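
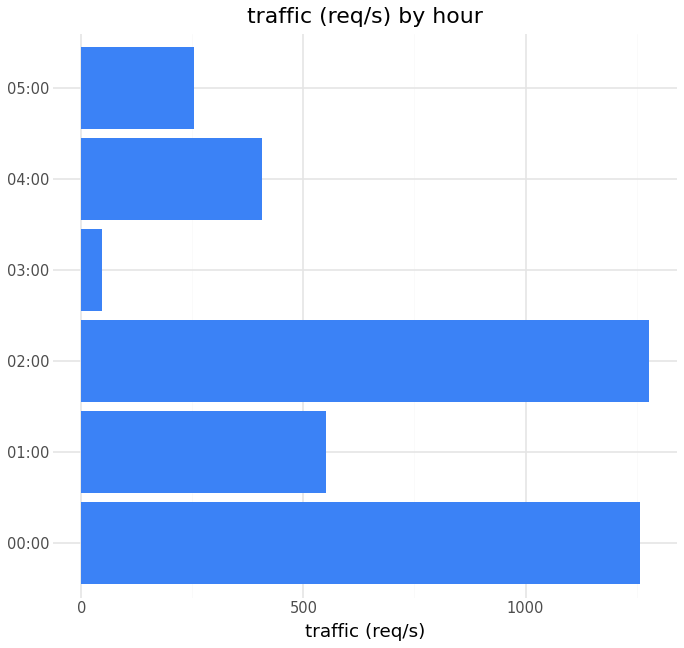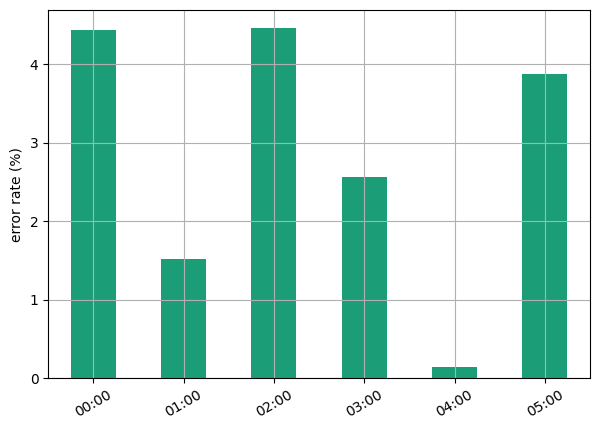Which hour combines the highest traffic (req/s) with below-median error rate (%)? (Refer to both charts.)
Chart 2 median error rate (%) ≈ 3; below-median hours: 01:00, 03:00, 04:00. Among those, 01:00 has the highest traffic (req/s) (≈ 600).

01:00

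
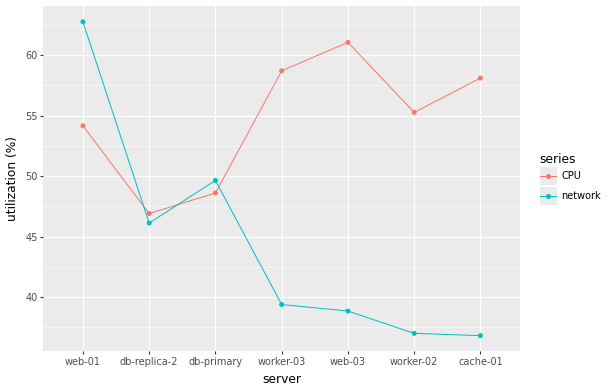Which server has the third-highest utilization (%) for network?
Top 4 for network: web-01 ≈ 65, db-primary ≈ 50, db-replica-2 ≈ 45, worker-03 ≈ 40.

db-replica-2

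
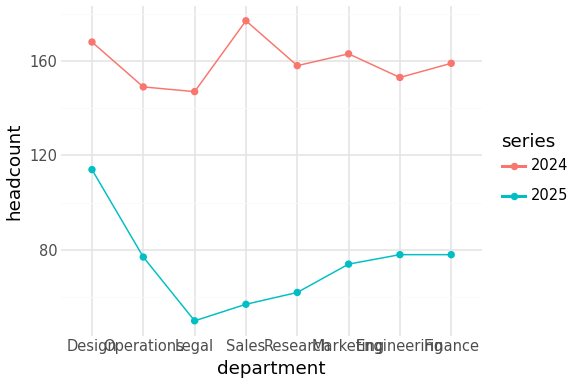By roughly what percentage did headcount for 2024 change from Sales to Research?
Sales ≈ 180, Research ≈ 160; (160 − 180) / 180 ≈ -11.1%.

≈ -11.1%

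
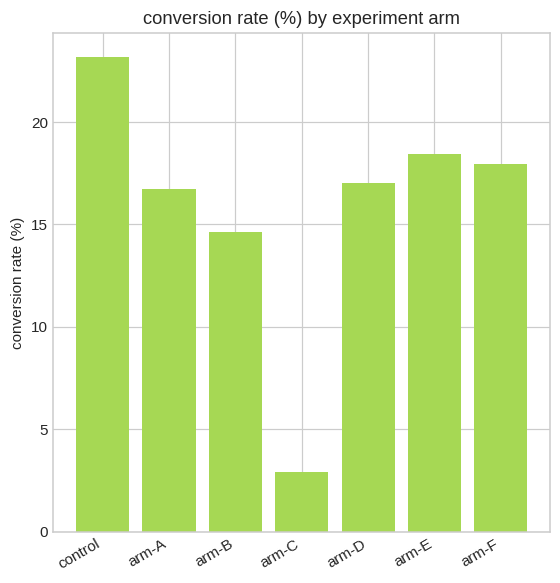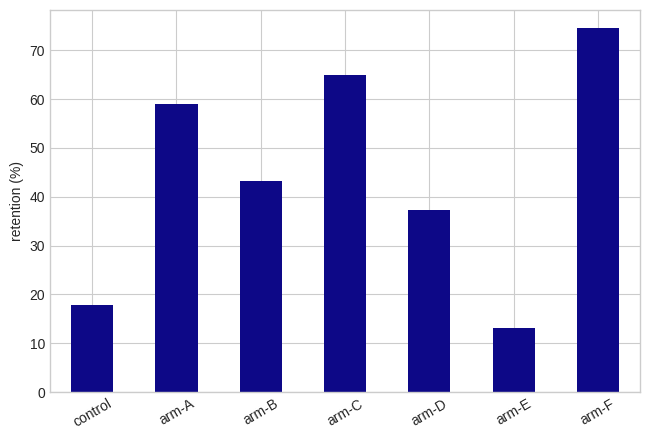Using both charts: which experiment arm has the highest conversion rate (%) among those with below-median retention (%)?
Chart 2 median retention (%) ≈ 40; below-median experiment arms: control, arm-D, arm-E. Among those, control has the highest conversion rate (%) (≈ 25).

control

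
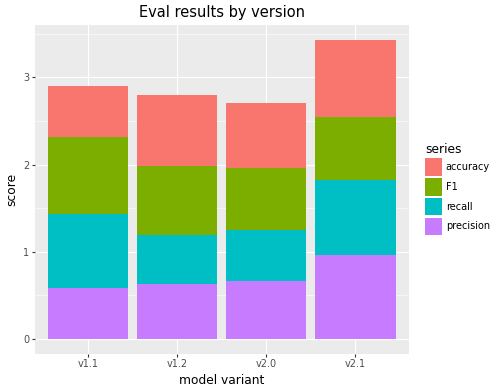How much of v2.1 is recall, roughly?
recall top ≈ 2.0, bottom ≈ 1.0; segment ≈ 1.0.

≈ 1.0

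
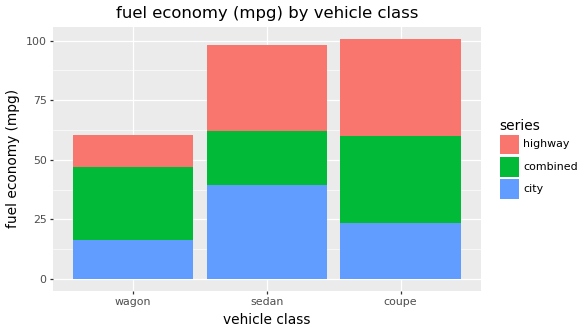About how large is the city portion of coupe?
≈ 20

city top ≈ 20, bottom ≈ 0; segment ≈ 20.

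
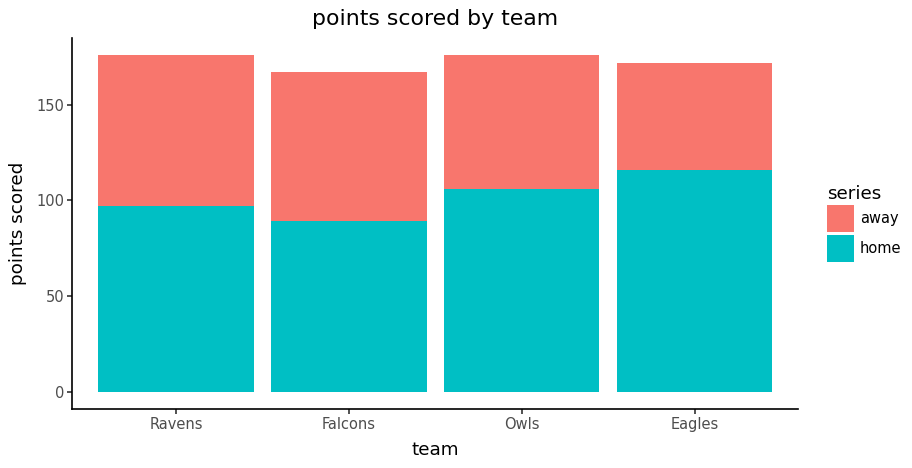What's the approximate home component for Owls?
≈ 100

home top ≈ 100, bottom ≈ 0; segment ≈ 100.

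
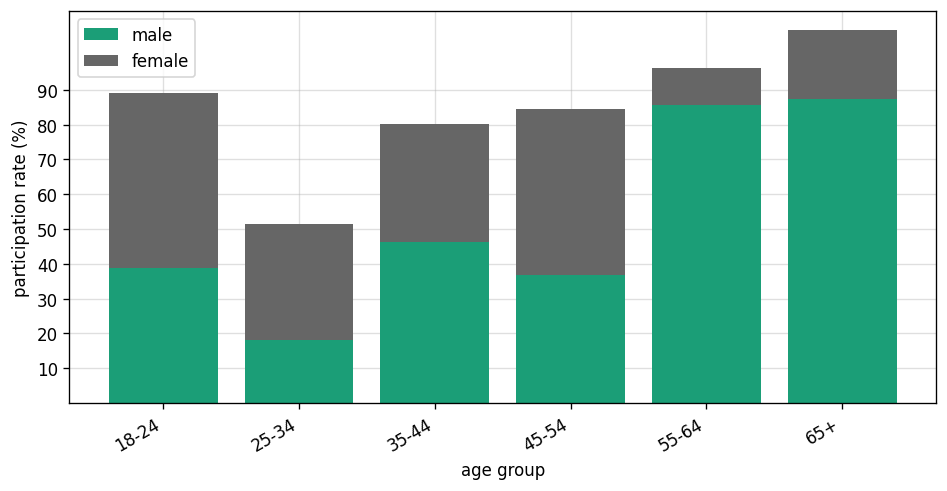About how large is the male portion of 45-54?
male top ≈ 40, bottom ≈ 0; segment ≈ 40.

≈ 40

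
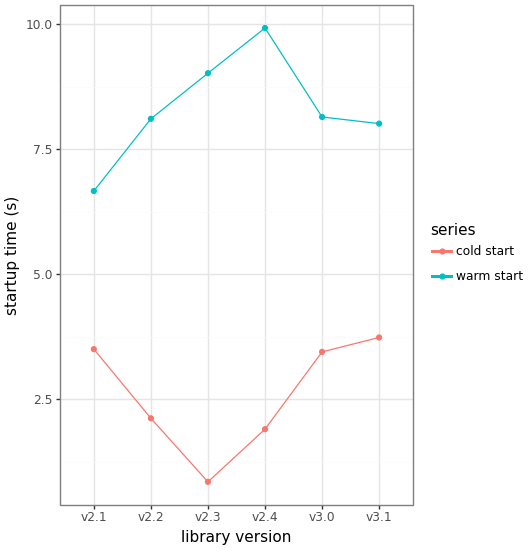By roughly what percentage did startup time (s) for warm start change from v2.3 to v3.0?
v2.3 ≈ 9, v3.0 ≈ 8; (8 − 9) / 9 ≈ -11.1%.

≈ -11.1%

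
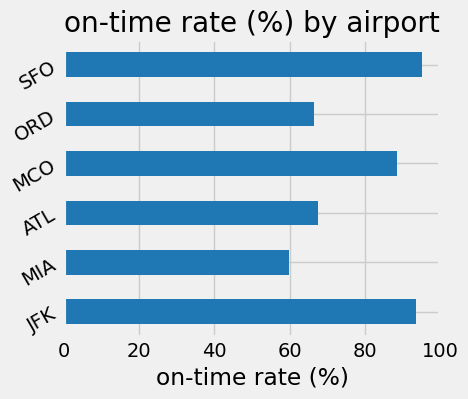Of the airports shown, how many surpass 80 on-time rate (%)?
Above 80: JFK, MCO, SFO.

3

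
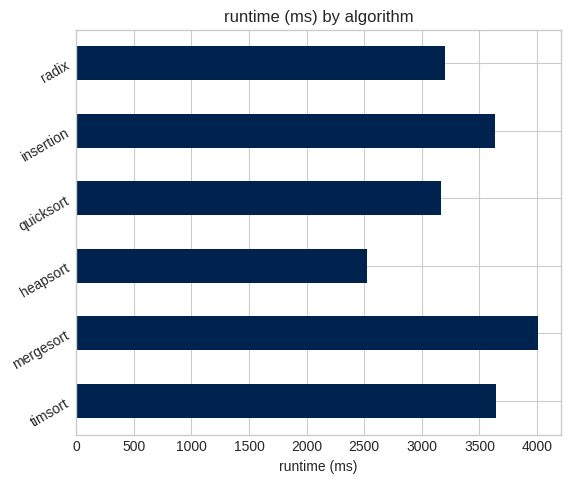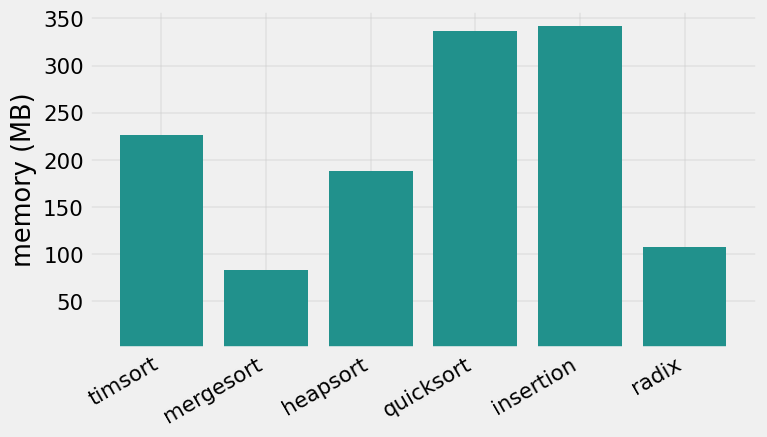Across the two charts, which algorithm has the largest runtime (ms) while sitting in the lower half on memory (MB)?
Chart 2 median memory (MB) ≈ 200; below-median algorithms: mergesort, heapsort, radix. Among those, mergesort has the highest runtime (ms) (≈ 4000).

mergesort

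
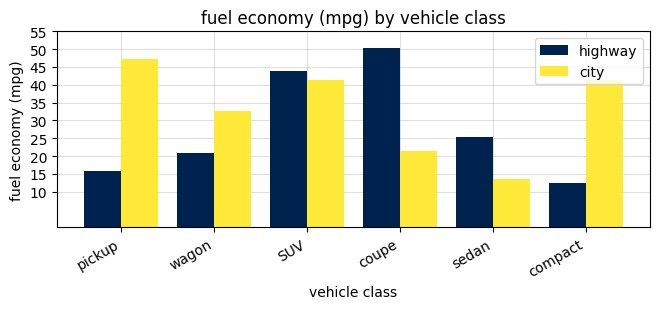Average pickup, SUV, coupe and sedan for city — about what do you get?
≈ 30

(45 + 40 + 20 + 15) / 4 ≈ 30.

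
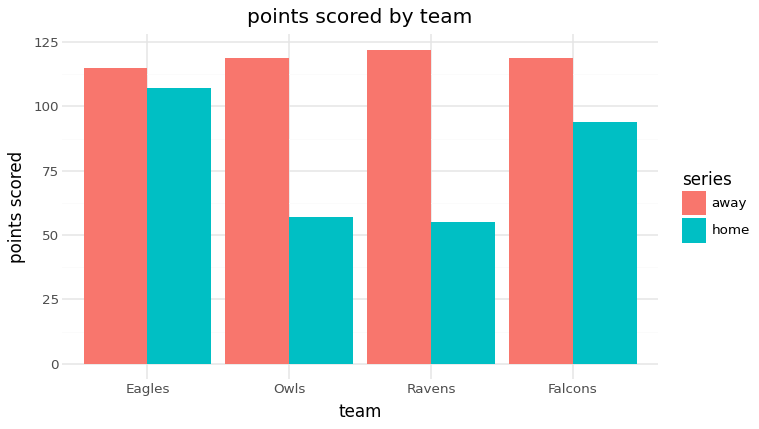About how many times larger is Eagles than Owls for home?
≈ 1.67×

Eagles ≈ 100, Owls ≈ 60; 100/60 ≈ 1.67.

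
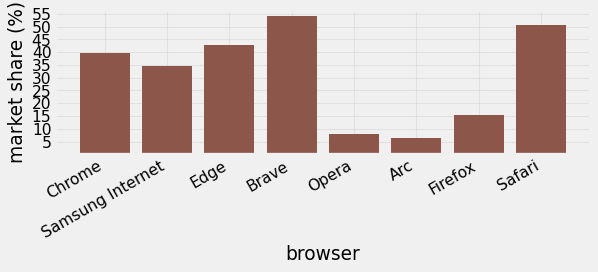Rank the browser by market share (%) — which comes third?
Edge

Top 4: Brave ≈ 55, Safari ≈ 50, Edge ≈ 45, Chrome ≈ 40.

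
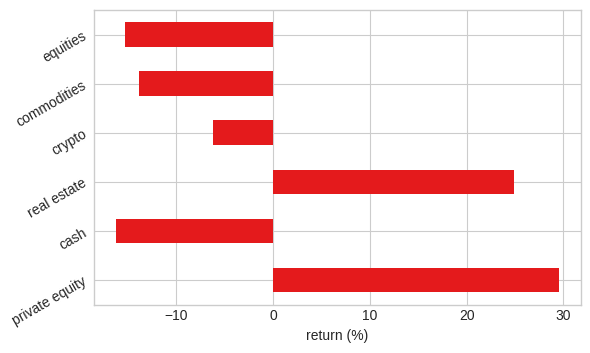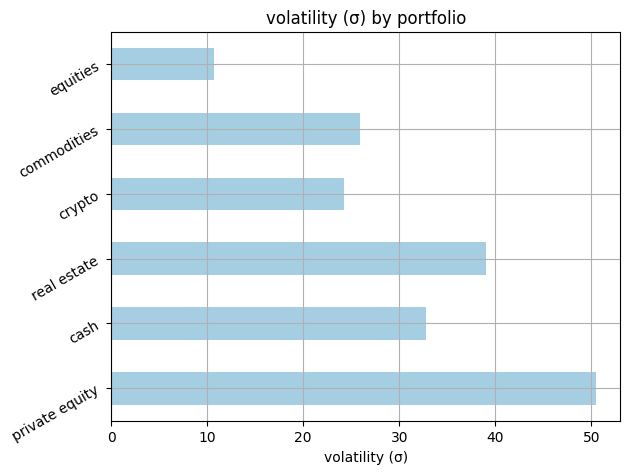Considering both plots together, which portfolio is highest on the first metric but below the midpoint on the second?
crypto

Chart 2 median volatility (σ) ≈ 30; below-median portfolios: crypto, commodities, equities. Among those, crypto has the highest return (%) (≈ -5).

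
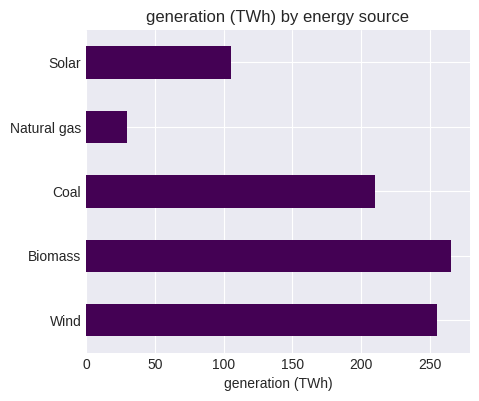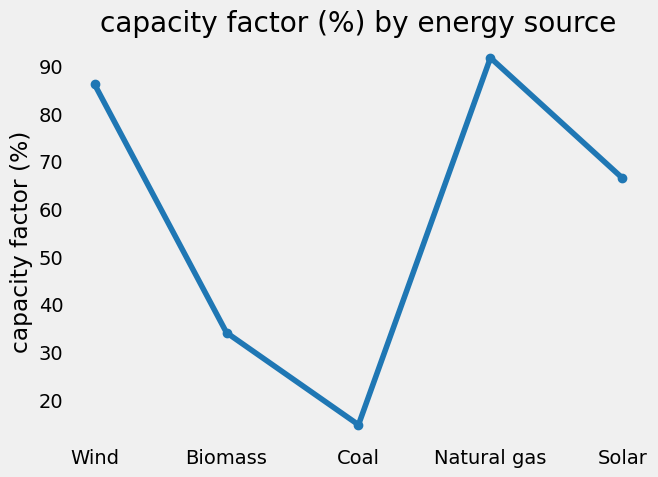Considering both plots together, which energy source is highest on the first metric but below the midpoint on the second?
Chart 2 median capacity factor (%) ≈ 70; below-median energy sources: Biomass, Coal. Among those, Biomass has the highest generation (TWh) (≈ 275).

Biomass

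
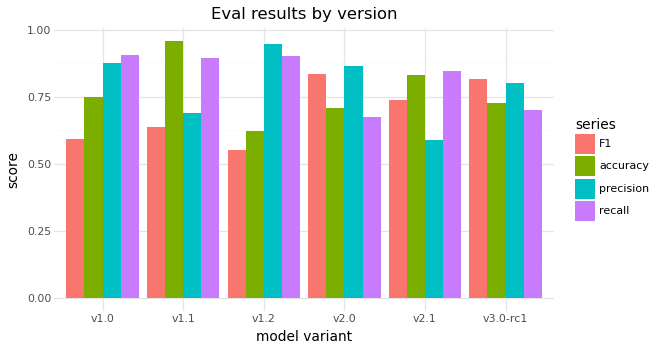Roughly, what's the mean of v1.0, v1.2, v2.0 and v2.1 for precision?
(0.9 + 0.9 + 0.9 + 0.6) / 4 ≈ 0.83.

≈ 0.83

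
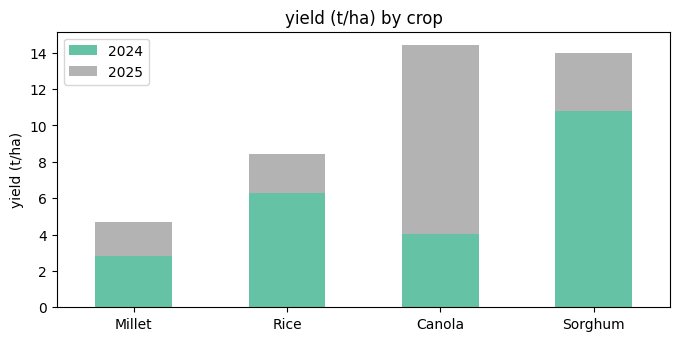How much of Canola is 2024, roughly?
≈ 4

2024 top ≈ 4, bottom ≈ 0; segment ≈ 4.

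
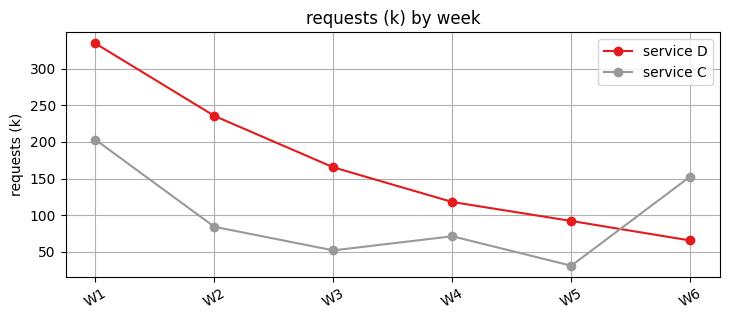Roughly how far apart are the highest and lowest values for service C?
Max W1 ≈ 200, min W5 ≈ 50; range ≈ 150.

≈ 150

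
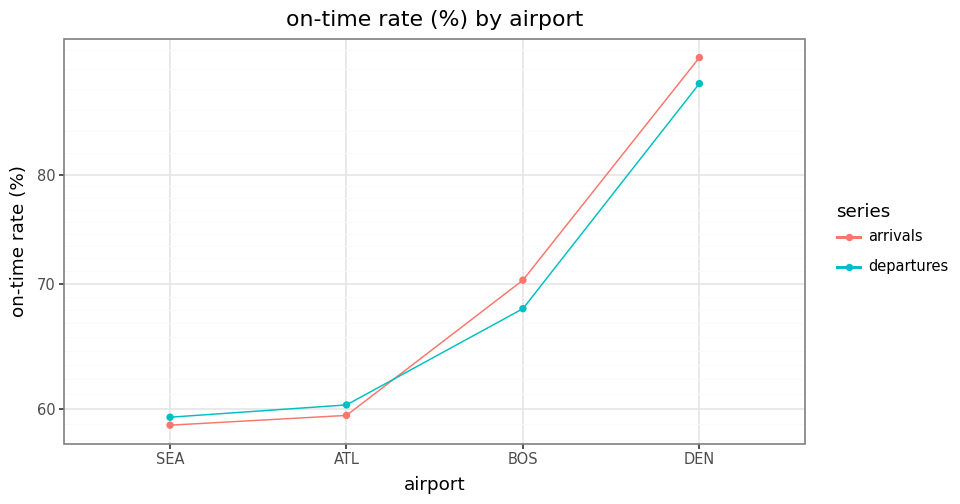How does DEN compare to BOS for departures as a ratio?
≈ 1.29×

DEN ≈ 90, BOS ≈ 70; 90/70 ≈ 1.29.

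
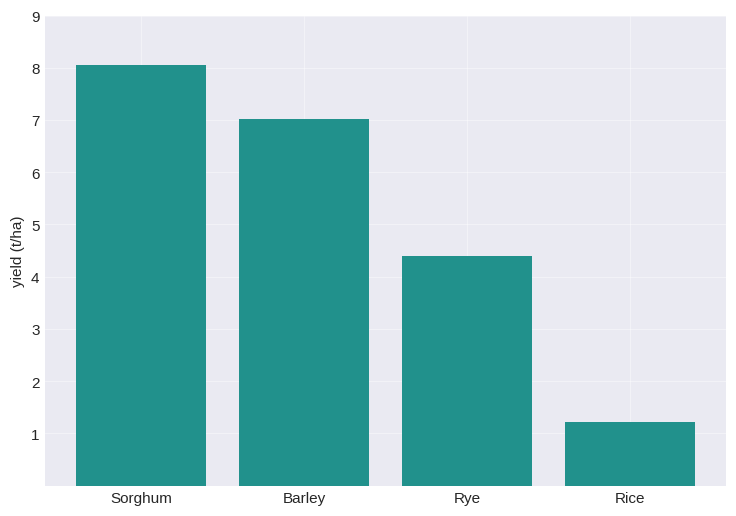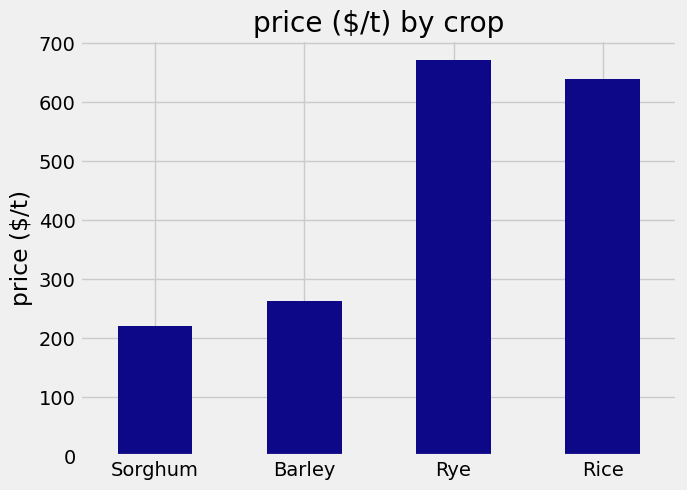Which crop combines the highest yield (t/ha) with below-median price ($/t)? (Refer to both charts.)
Sorghum

Chart 2 median price ($/t) ≈ 500; below-median crops: Sorghum, Barley. Among those, Sorghum has the highest yield (t/ha) (≈ 8).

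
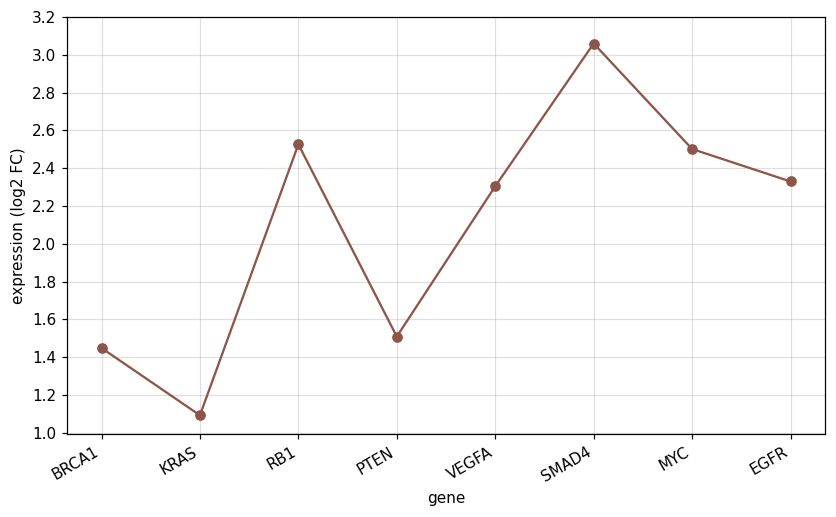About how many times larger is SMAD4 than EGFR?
≈ 1.25×

SMAD4 ≈ 3.0, EGFR ≈ 2.4; 3.0/2.4 ≈ 1.25.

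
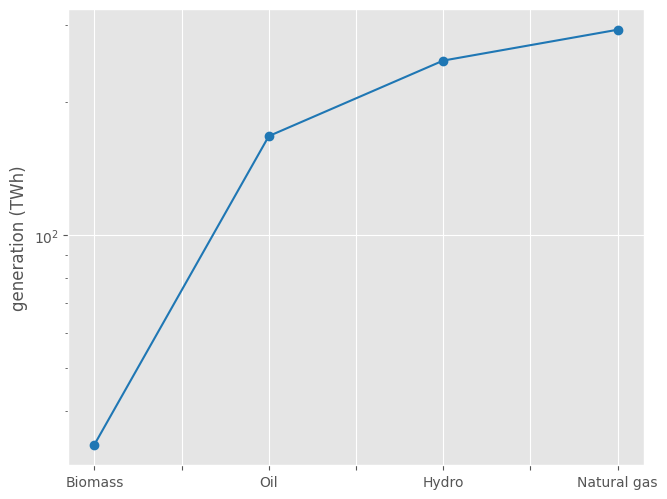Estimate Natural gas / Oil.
≈ 1.71×

Natural gas ≈ 300, Oil ≈ 175; 300/175 ≈ 1.71.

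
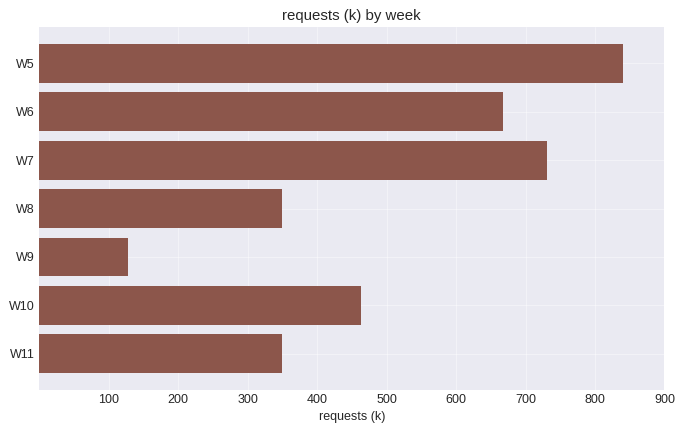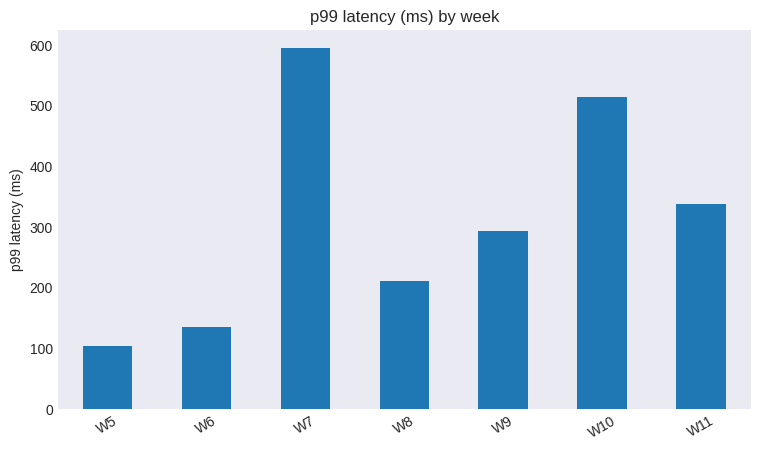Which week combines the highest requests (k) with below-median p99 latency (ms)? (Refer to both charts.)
W5

Chart 2 median p99 latency (ms) ≈ 300; below-median weeks: W5, W6, W8. Among those, W5 has the highest requests (k) (≈ 800).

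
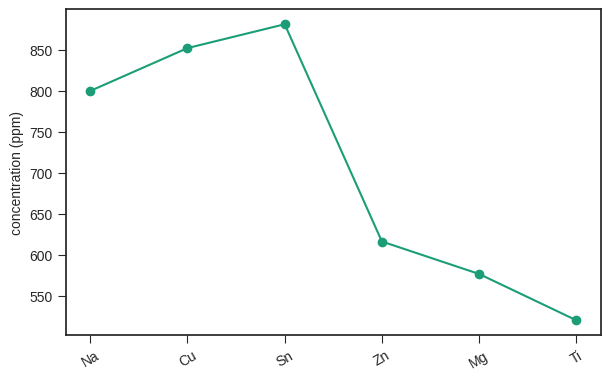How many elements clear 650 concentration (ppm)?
Above 650: Na, Cu, Sn.

3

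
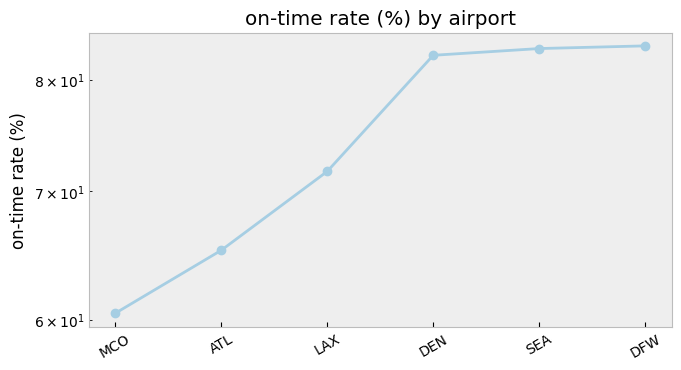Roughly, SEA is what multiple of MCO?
SEA ≈ 84, MCO ≈ 60; 84/60 ≈ 1.4.

≈ 1.4×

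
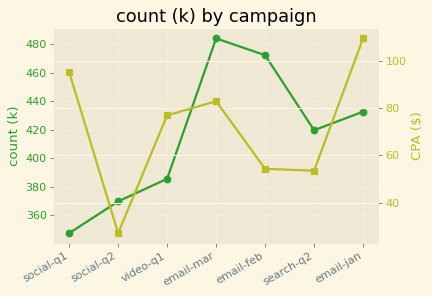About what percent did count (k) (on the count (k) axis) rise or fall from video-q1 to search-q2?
video-q1 ≈ 380, search-q2 ≈ 420; (420 − 380) / 380 ≈ +10.5%.

≈ +10.5%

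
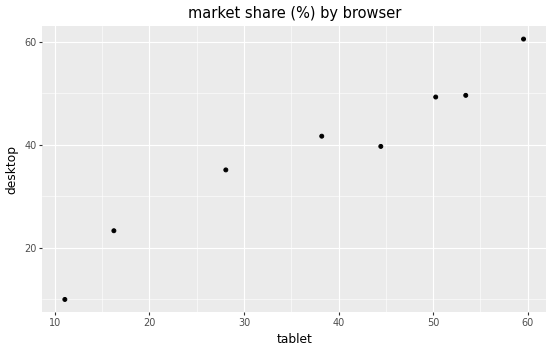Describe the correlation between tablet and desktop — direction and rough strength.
Points are positively correlated; strong (|r| ≈ 1.0).

positive, strong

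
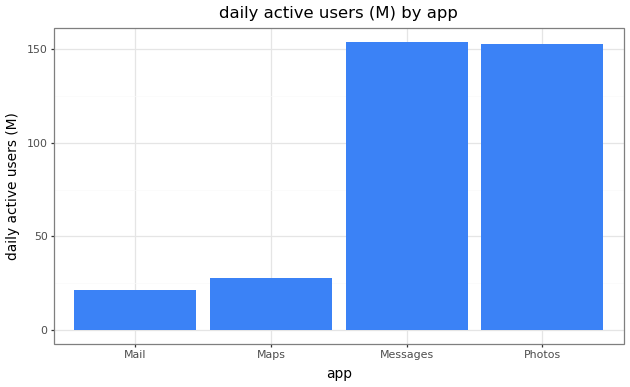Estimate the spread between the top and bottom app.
≈ 140

Max Messages ≈ 160, min Mail ≈ 20; range ≈ 140.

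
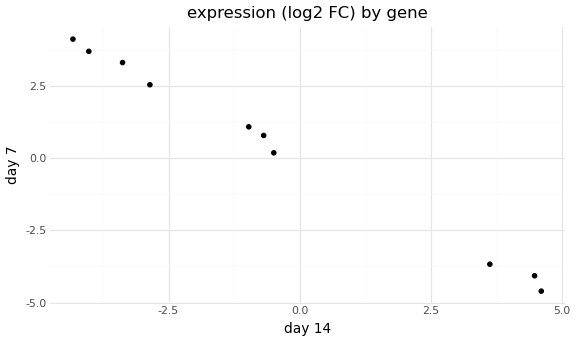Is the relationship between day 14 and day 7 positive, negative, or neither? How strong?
negative, strong

Points are negatively correlated; strong (|r| ≈ 1.0).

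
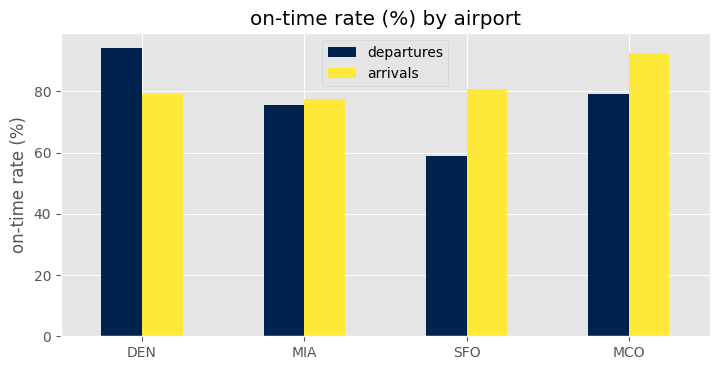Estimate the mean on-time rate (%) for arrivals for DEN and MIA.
(80 + 80) / 2 ≈ 80.

≈ 80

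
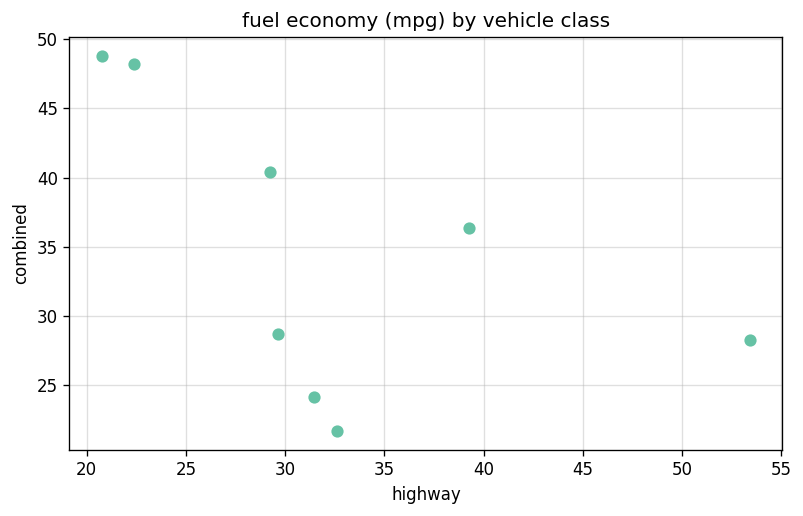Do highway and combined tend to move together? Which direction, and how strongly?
negative, moderate

Points are negatively correlated; moderate (|r| ≈ 0.6).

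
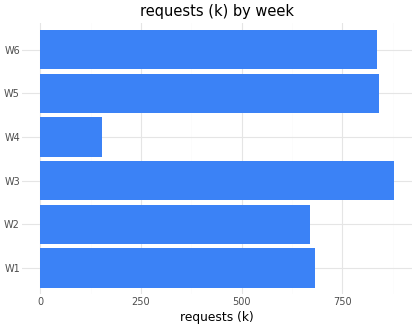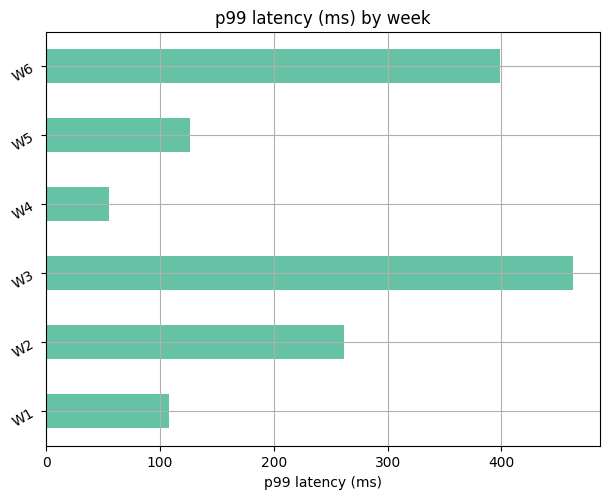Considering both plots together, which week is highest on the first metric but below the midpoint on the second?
W5

Chart 2 median p99 latency (ms) ≈ 200; below-median weeks: W1, W4, W5. Among those, W5 has the highest requests (k) (≈ 800).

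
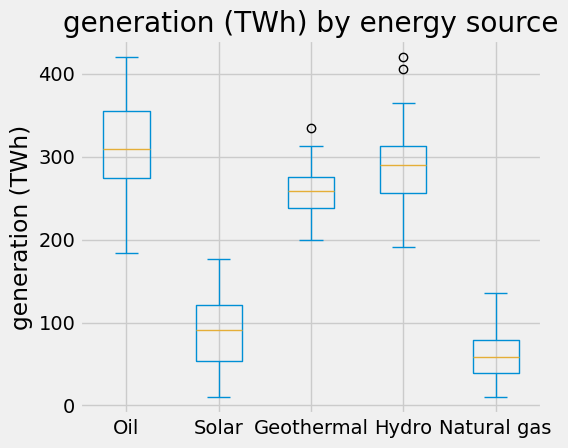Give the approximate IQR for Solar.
Q3 ≈ 125, Q1 ≈ 50; IQR ≈ 75.

≈ 75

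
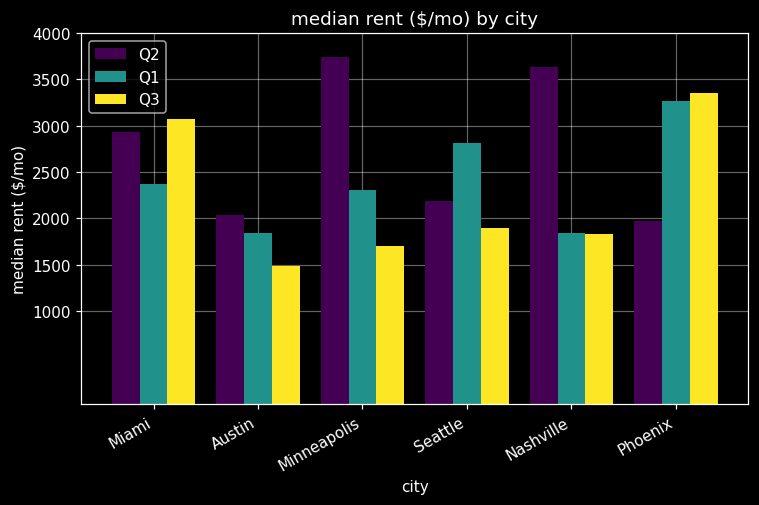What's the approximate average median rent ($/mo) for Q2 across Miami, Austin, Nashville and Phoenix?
≈ 2625

(3000 + 2000 + 3500 + 2000) / 4 ≈ 2625.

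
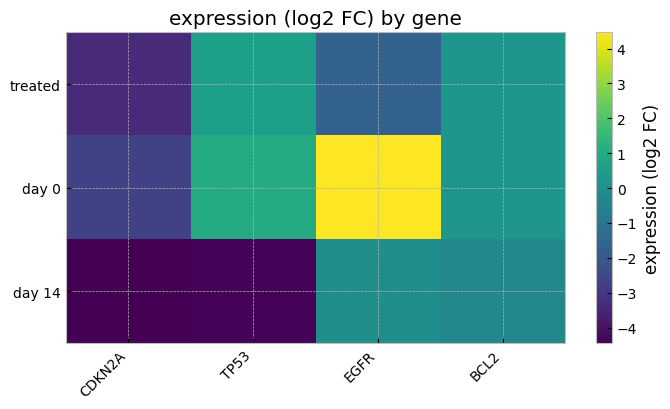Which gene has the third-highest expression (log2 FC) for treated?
Top 4 for treated: TP53 ≈ 1, BCL2 ≈ 0, EGFR ≈ -2, CDKN2A ≈ -3.

EGFR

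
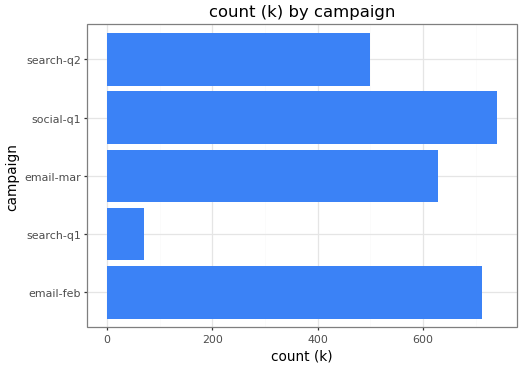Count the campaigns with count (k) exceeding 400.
Above 400: email-feb, email-mar, social-q1, search-q2.

4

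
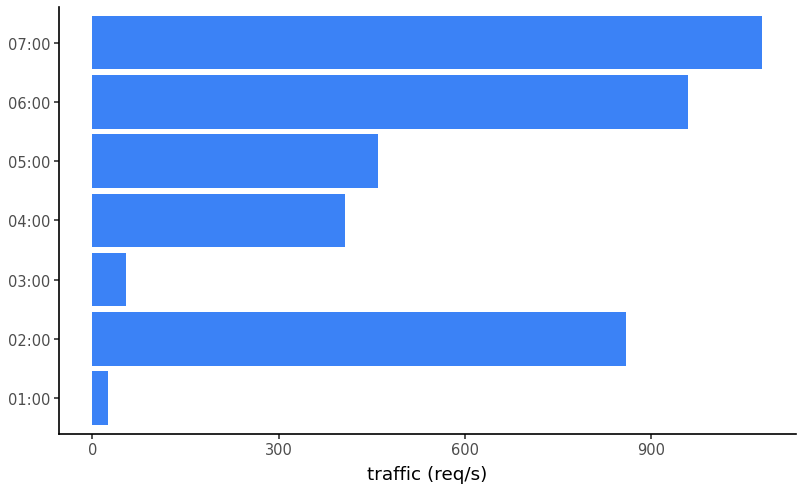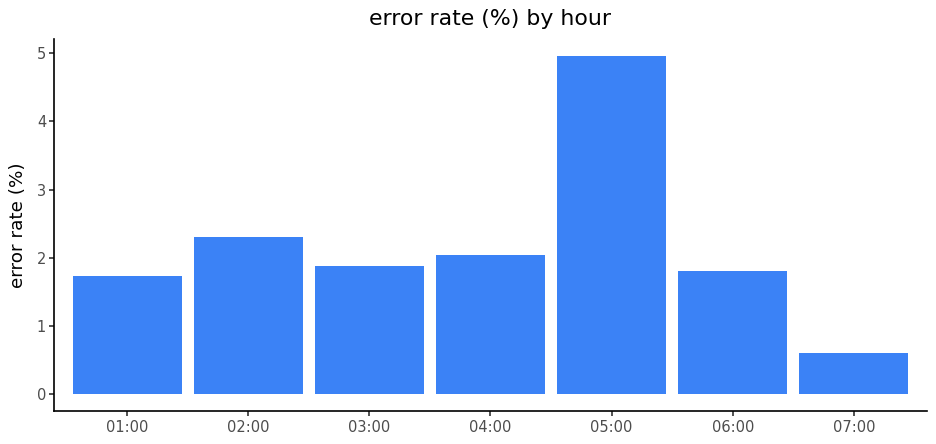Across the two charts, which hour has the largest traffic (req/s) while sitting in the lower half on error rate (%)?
07:00

Chart 2 median error rate (%) ≈ 2; below-median hours: 01:00, 06:00, 07:00. Among those, 07:00 has the highest traffic (req/s) (≈ 1100).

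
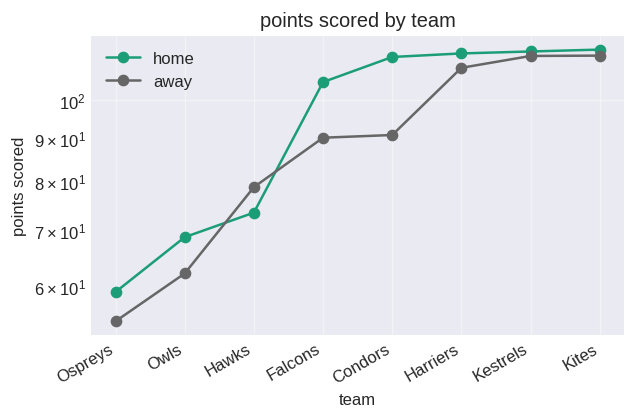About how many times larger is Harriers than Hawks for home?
Harriers ≈ 110, Hawks ≈ 70; 110/70 ≈ 1.57.

≈ 1.57×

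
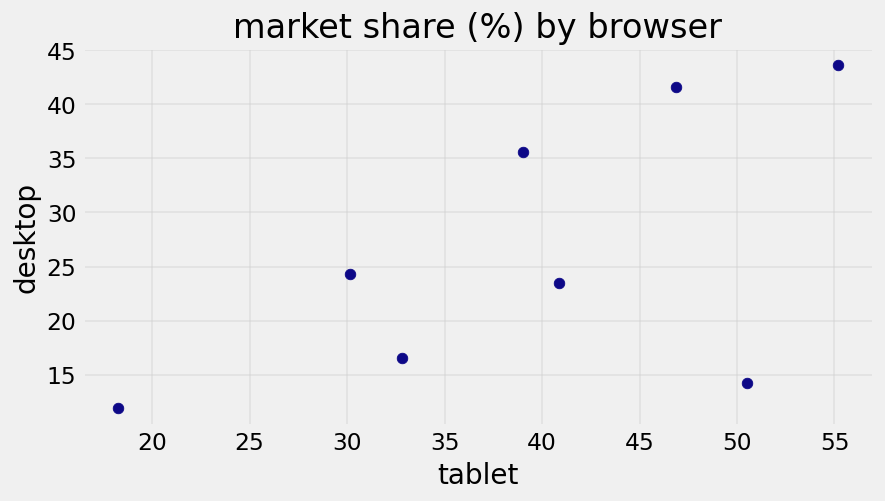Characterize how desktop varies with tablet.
Points are positively correlated; moderate (|r| ≈ 0.6).

positive, moderate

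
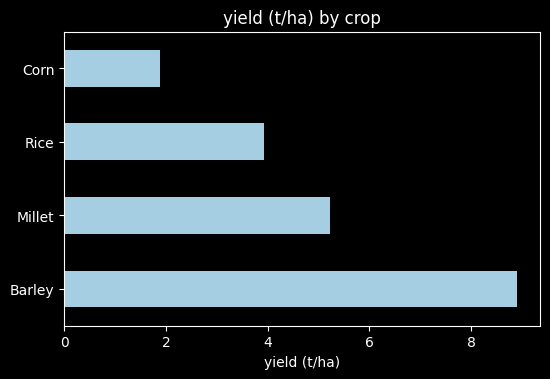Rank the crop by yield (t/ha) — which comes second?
Millet

Top 3: Barley ≈ 9, Millet ≈ 5, Rice ≈ 4.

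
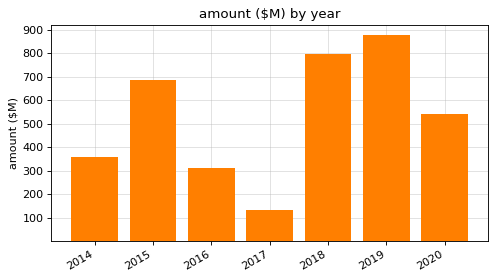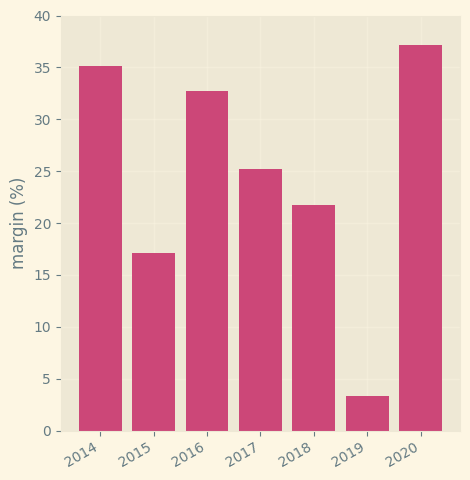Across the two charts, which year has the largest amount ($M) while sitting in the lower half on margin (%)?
Chart 2 median margin (%) ≈ 25; below-median years: 2015, 2018, 2019. Among those, 2019 has the highest amount ($M) (≈ 900).

2019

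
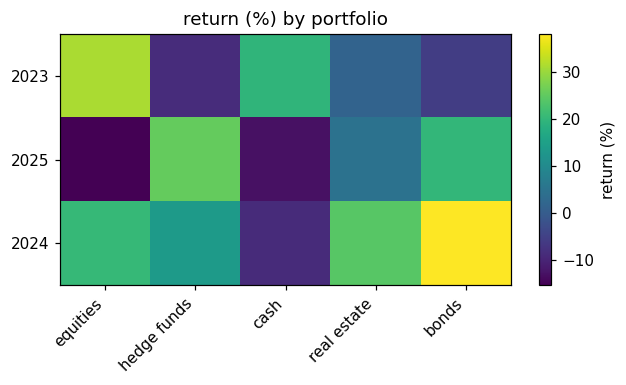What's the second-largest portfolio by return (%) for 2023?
Top 3 for 2023: equities ≈ 30, cash ≈ 20, real estate ≈ 0.

cash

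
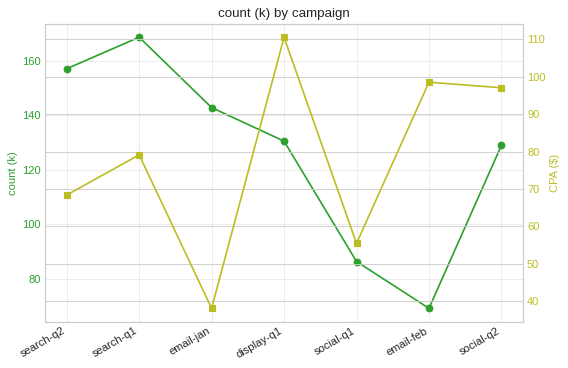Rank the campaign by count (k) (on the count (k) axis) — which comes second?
search-q2

Top 3 (on the count (k) axis): search-q1 ≈ 170, search-q2 ≈ 160, email-jan ≈ 140.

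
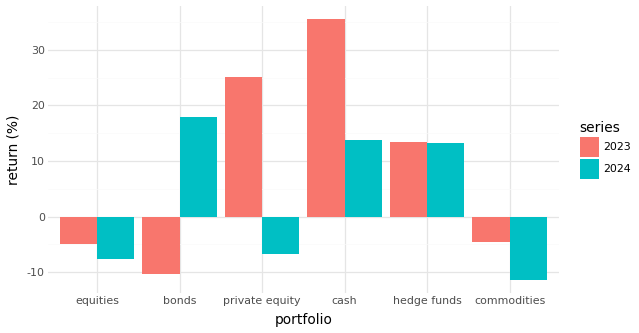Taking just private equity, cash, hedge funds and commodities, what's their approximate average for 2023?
(25 + 35 + 15 + -5) / 4 ≈ 18.

≈ 18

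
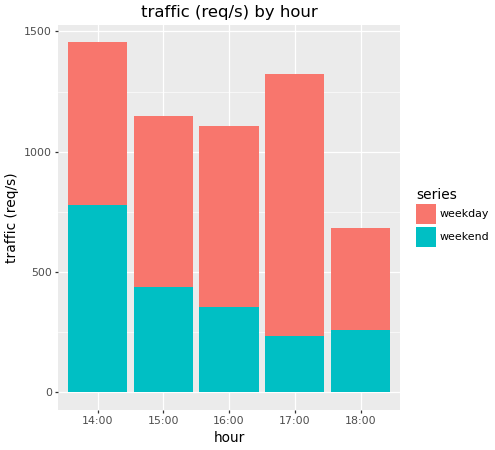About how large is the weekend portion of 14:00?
weekend top ≈ 800, bottom ≈ 0; segment ≈ 800.

≈ 800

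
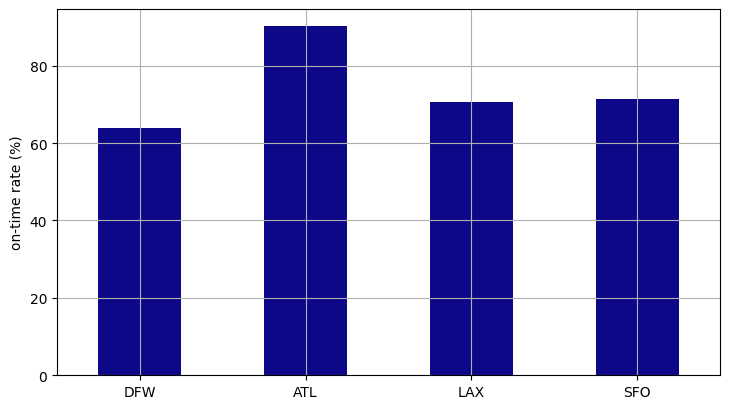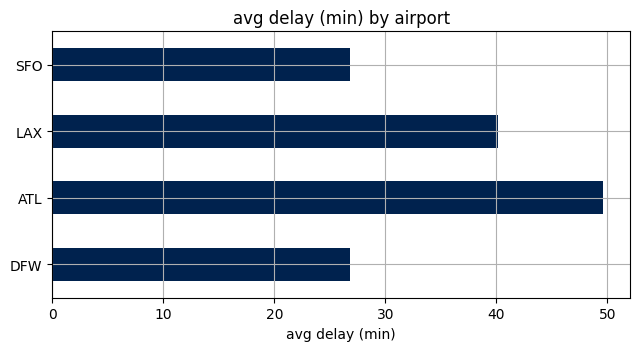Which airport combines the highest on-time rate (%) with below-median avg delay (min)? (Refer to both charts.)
SFO

Chart 2 median avg delay (min) ≈ 35; below-median airports: DFW, SFO. Among those, SFO has the highest on-time rate (%) (≈ 70).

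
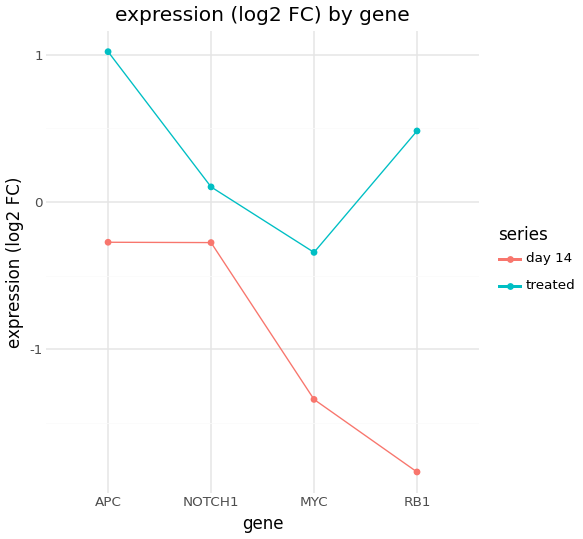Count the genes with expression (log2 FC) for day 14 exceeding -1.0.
Above -1.0: APC, NOTCH1.

2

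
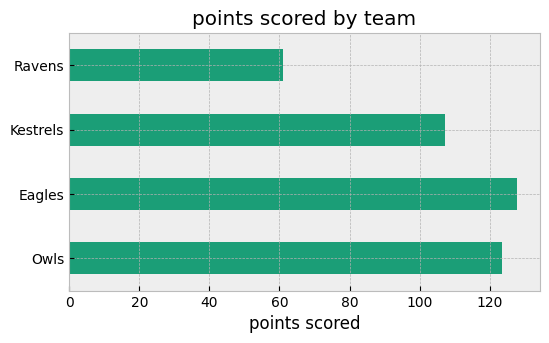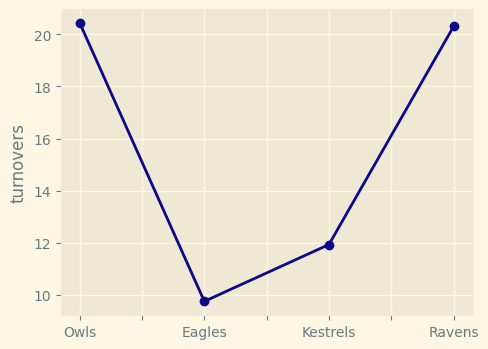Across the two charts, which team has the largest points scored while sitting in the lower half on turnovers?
Chart 2 median turnovers ≈ 16; below-median teams: Eagles, Kestrels. Among those, Eagles has the highest points scored (≈ 120).

Eagles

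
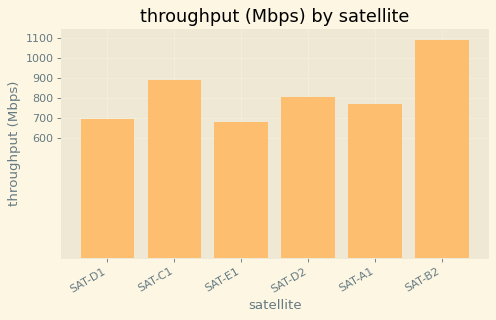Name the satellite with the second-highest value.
Top 3: SAT-B2 ≈ 1100, SAT-C1 ≈ 900, SAT-D2 ≈ 800.

SAT-C1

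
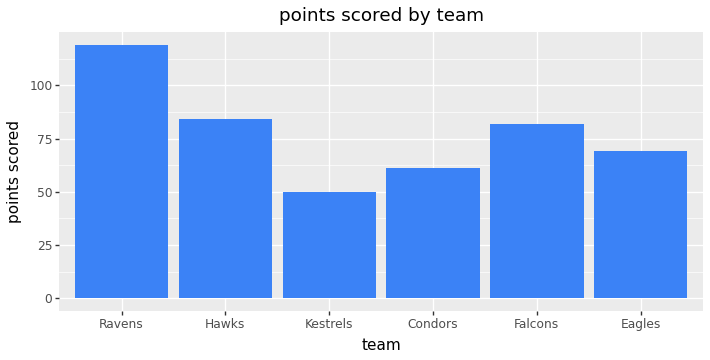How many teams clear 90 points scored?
Above 90: Ravens.

1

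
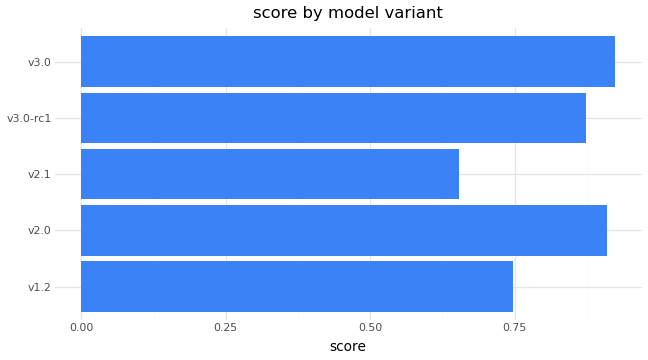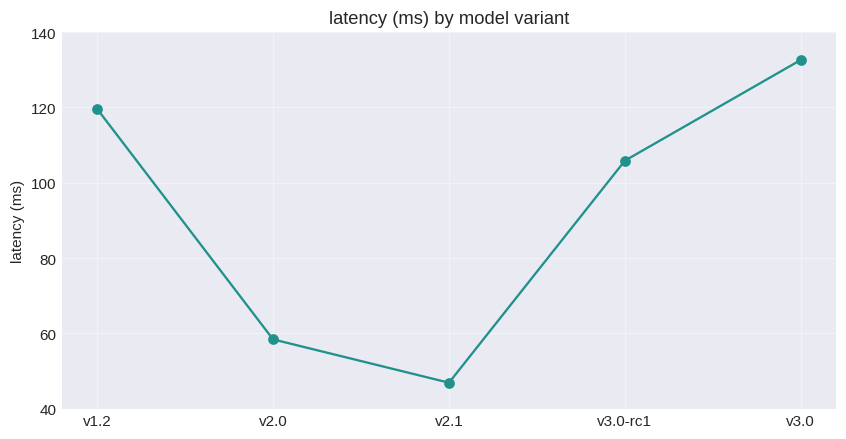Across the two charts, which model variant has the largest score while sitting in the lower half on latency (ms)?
v2.0

Chart 2 median latency (ms) ≈ 100; below-median model variants: v2.0, v2.1. Among those, v2.0 has the highest score (≈ 0.9).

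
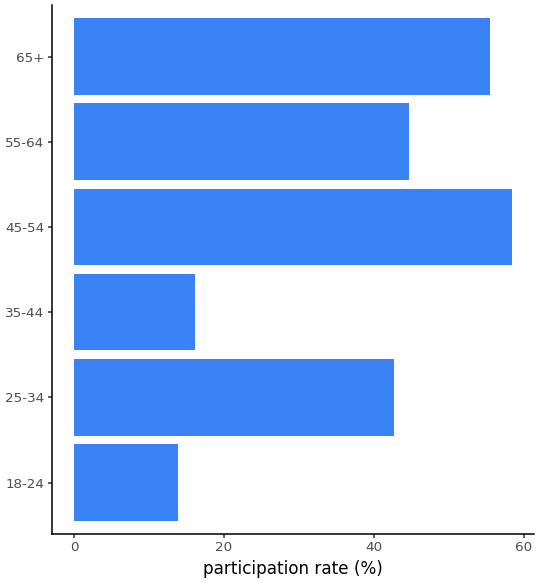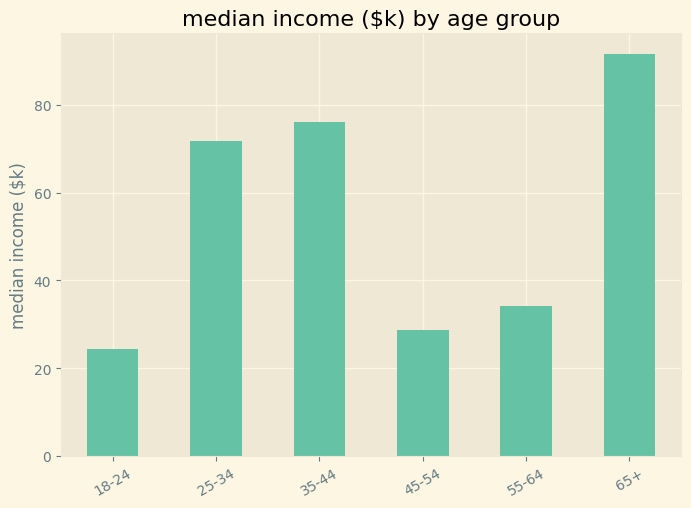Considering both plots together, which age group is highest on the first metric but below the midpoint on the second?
45-54

Chart 2 median median income ($k) ≈ 50; below-median age groups: 18-24, 45-54, 55-64. Among those, 45-54 has the highest participation rate (%) (≈ 60).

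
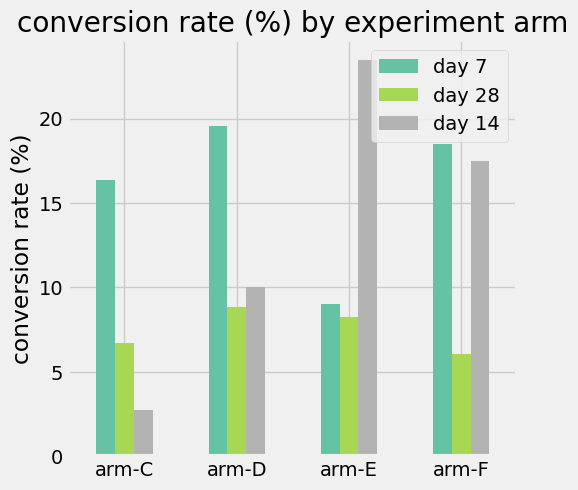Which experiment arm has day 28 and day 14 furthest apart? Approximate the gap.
arm-E, ≈ 16 %

arm-E: day 28 ≈ 8, day 14 ≈ 24 → gap ≈ 16. Next-largest (arm-F) is only ≈ 12.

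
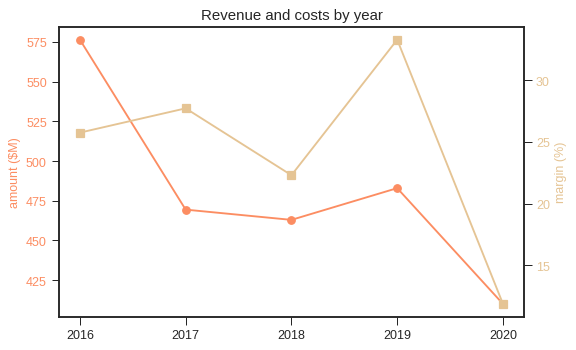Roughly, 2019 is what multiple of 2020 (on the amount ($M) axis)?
≈ 1.14×

2019 ≈ 480, 2020 ≈ 420; 480/420 ≈ 1.14.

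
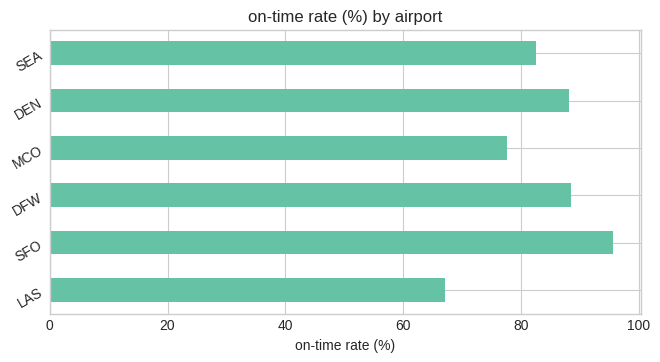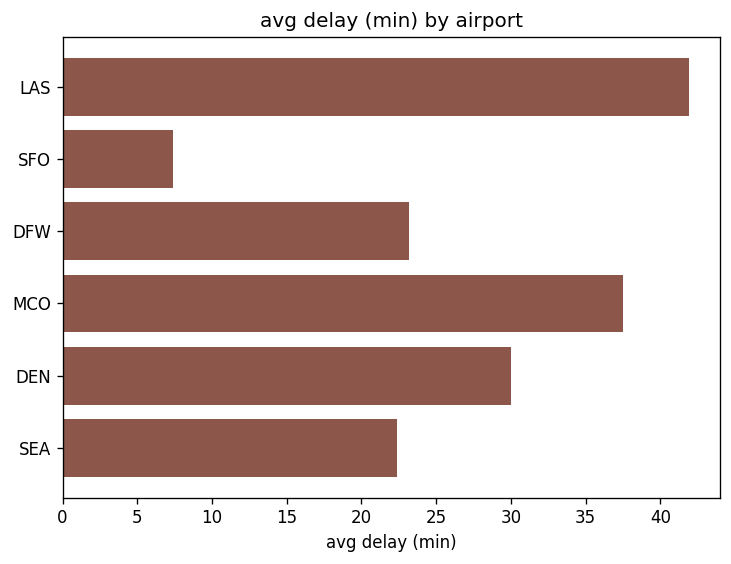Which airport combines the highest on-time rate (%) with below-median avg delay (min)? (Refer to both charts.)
SFO

Chart 2 median avg delay (min) ≈ 25; below-median airports: SFO, DFW, SEA. Among those, SFO has the highest on-time rate (%) (≈ 100).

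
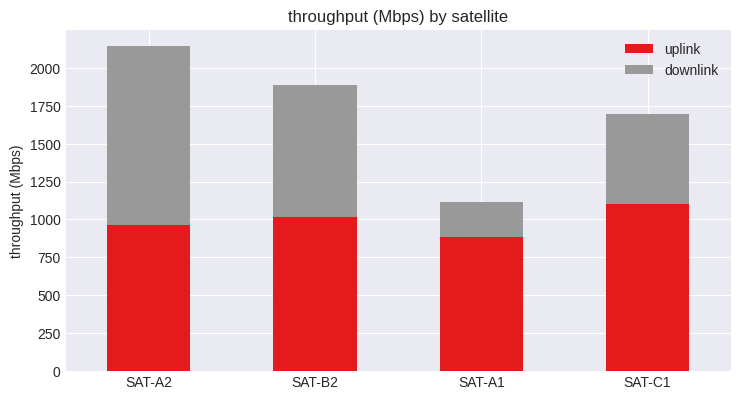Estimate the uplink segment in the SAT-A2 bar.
≈ 1000

uplink top ≈ 1000, bottom ≈ 0; segment ≈ 1000.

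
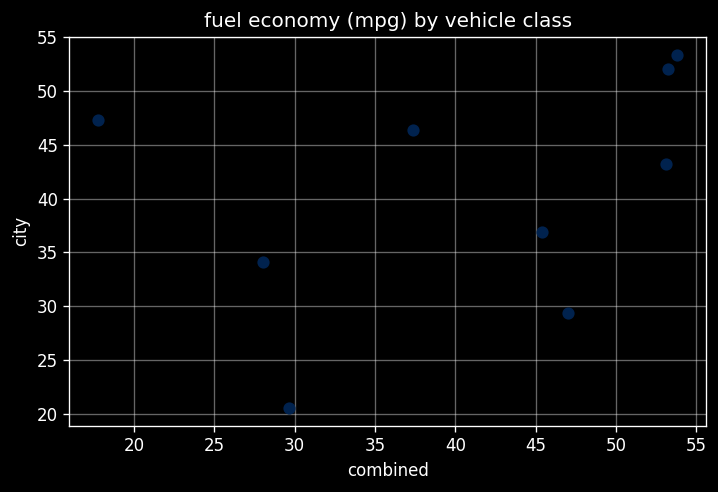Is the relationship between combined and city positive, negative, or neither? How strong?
Points are positively correlated; weak (|r| ≈ 0.3).

positive, weak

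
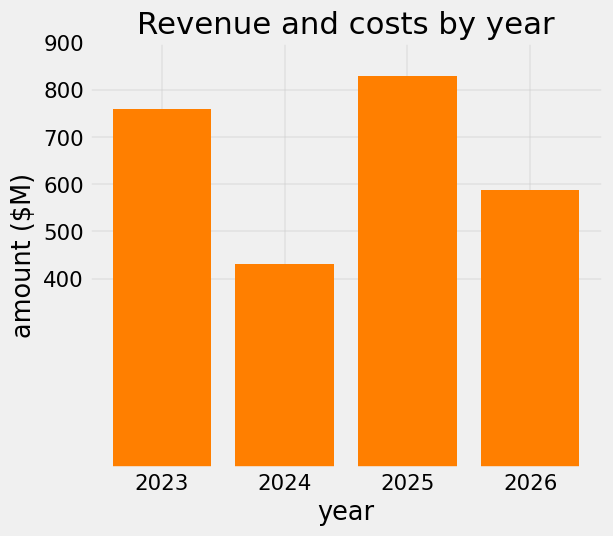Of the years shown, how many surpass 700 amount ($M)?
Above 700: 2023, 2025.

2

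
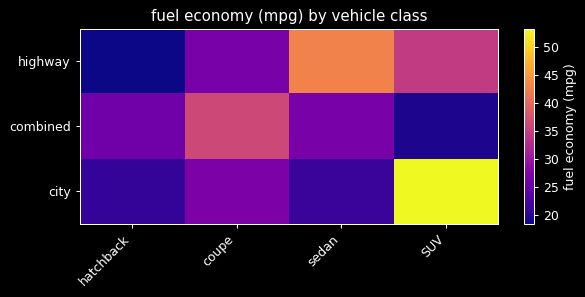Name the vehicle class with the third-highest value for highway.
Top 4 for highway: sedan ≈ 45, SUV ≈ 35, coupe ≈ 25, hatchback ≈ 20.

coupe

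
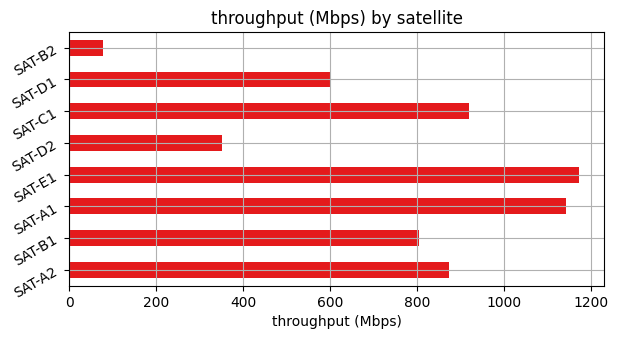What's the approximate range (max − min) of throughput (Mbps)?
Max SAT-E1 ≈ 1200, min SAT-B2 ≈ 100; range ≈ 1100.

≈ 1100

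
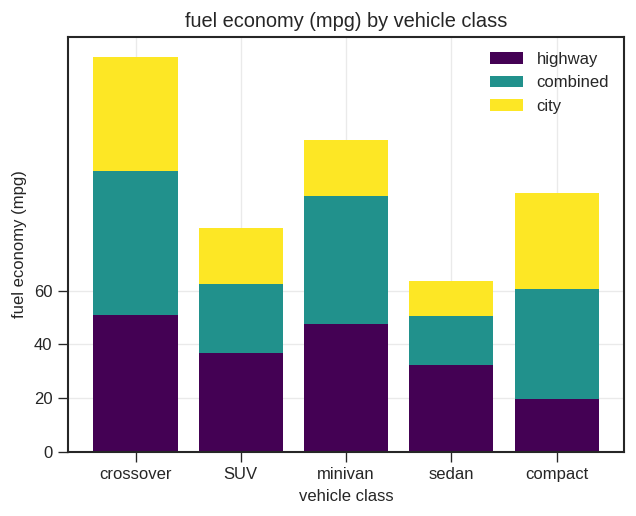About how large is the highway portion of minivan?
≈ 40

highway top ≈ 40, bottom ≈ 0; segment ≈ 40.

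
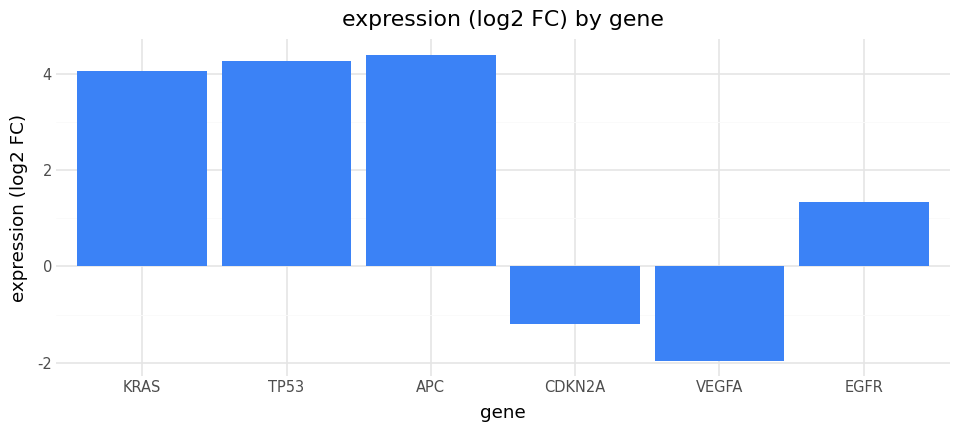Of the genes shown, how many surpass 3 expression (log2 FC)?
3

Above 3: KRAS, TP53, APC.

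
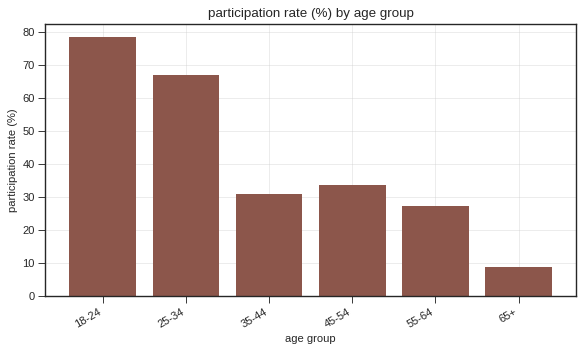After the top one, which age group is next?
25-34

Top 3: 18-24 ≈ 80, 25-34 ≈ 70, 45-54 ≈ 30.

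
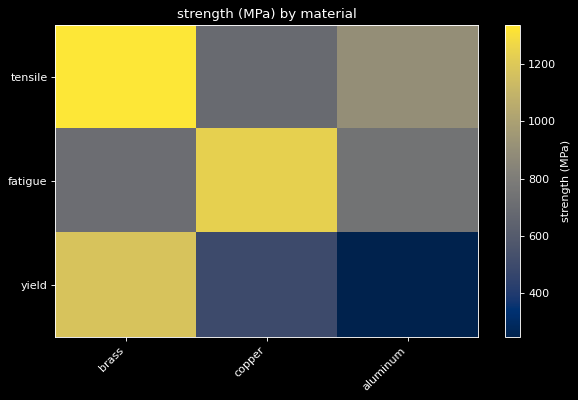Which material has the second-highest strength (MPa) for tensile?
aluminum

Top 3 for tensile: brass ≈ 1300, aluminum ≈ 900, copper ≈ 700.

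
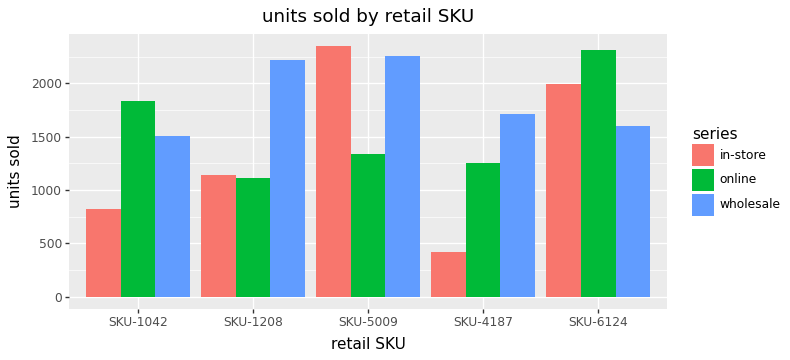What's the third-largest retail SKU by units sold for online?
Top 4 for online: SKU-6124 ≈ 2400, SKU-1042 ≈ 1800, SKU-5009 ≈ 1400, SKU-4187 ≈ 1200.

SKU-5009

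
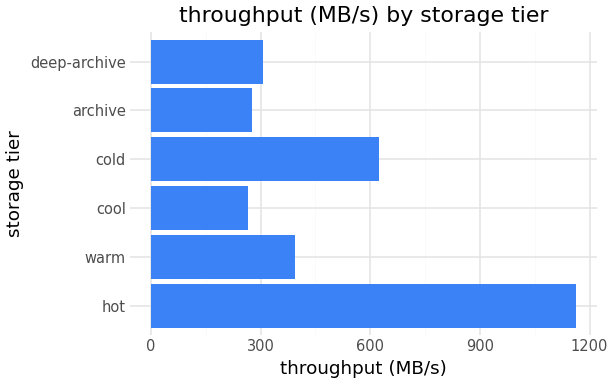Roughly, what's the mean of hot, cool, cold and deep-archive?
(1200 + 300 + 600 + 300) / 4 ≈ 600.

≈ 600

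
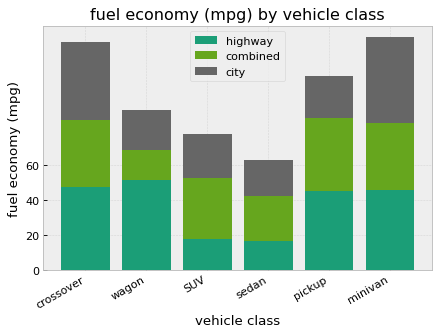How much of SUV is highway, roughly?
≈ 20

highway top ≈ 20, bottom ≈ 0; segment ≈ 20.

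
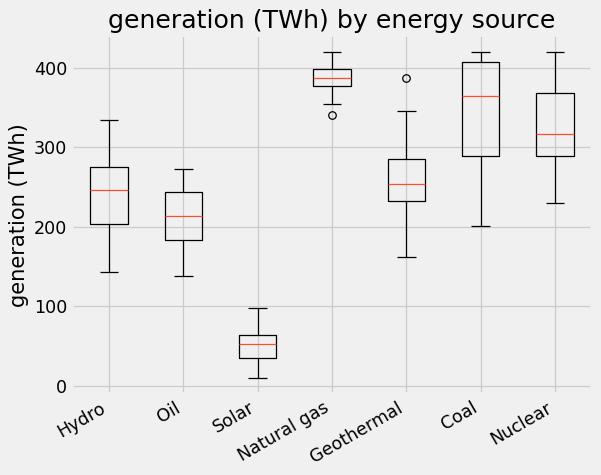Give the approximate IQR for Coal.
≈ 100

Q3 ≈ 400, Q1 ≈ 300; IQR ≈ 100.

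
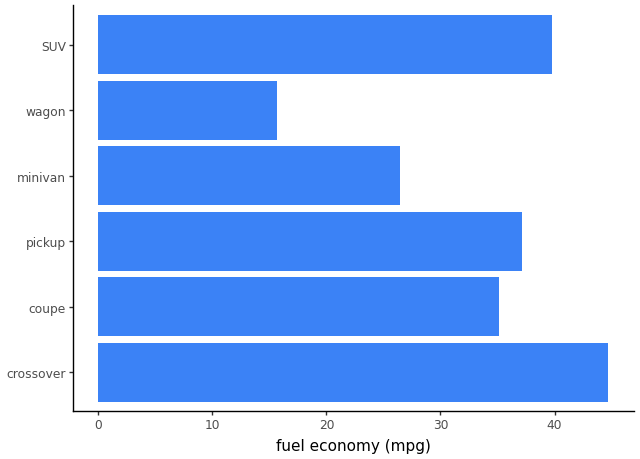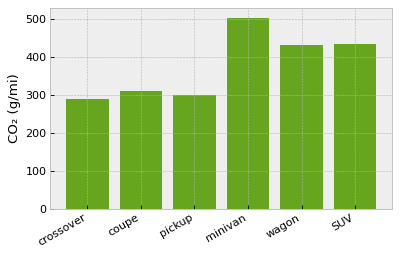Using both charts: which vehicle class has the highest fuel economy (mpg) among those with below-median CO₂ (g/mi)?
Chart 2 median CO₂ (g/mi) ≈ 350; below-median vehicle classes: crossover, coupe, pickup. Among those, crossover has the highest fuel economy (mpg) (≈ 45).

crossover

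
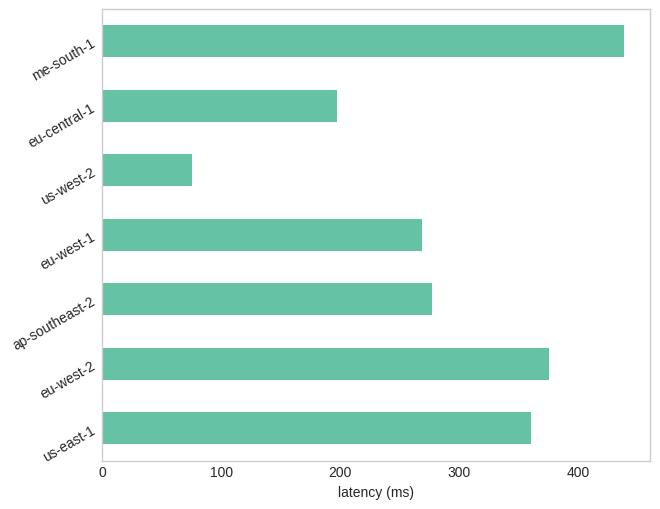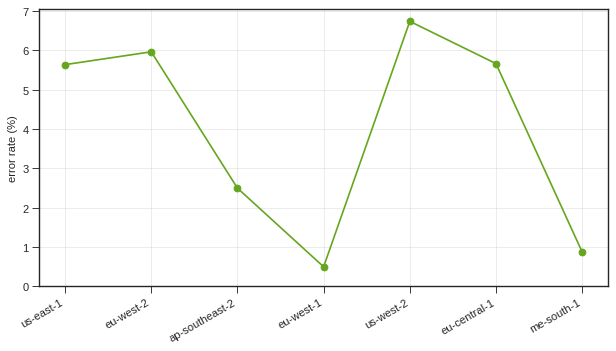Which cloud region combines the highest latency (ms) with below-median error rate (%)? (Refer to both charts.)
me-south-1

Chart 2 median error rate (%) ≈ 6; below-median cloud regions: ap-southeast-2, eu-west-1, me-south-1. Among those, me-south-1 has the highest latency (ms) (≈ 450).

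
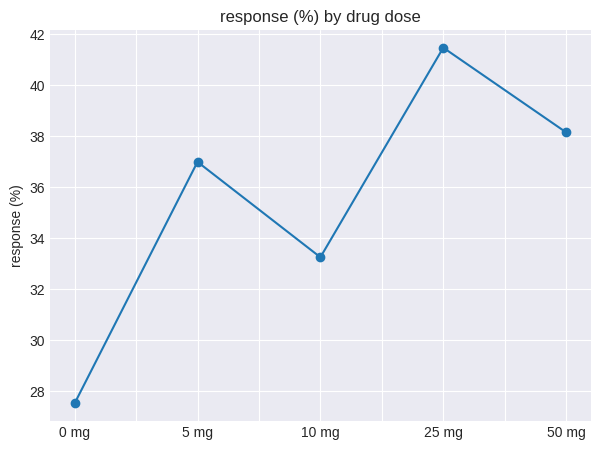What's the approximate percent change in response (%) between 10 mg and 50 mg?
10 mg ≈ 34, 50 mg ≈ 38; (38 − 34) / 34 ≈ +11.8%.

≈ +11.8%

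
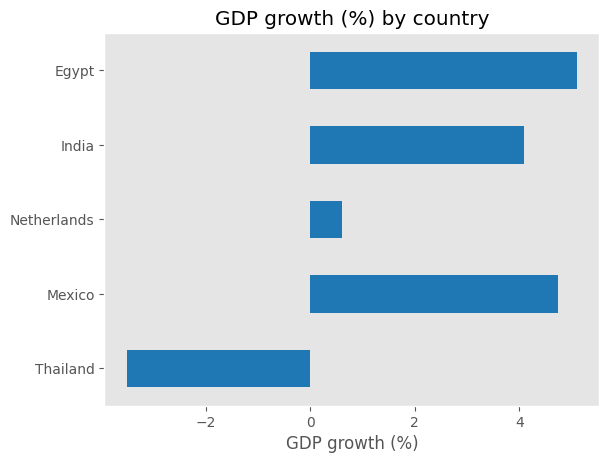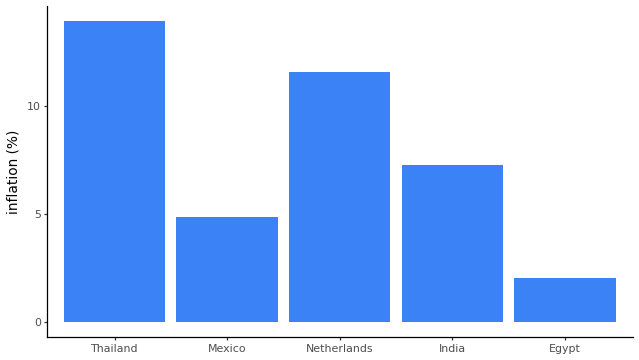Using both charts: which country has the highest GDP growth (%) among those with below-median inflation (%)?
Egypt

Chart 2 median inflation (%) ≈ 8; below-median countries: Mexico, Egypt. Among those, Egypt has the highest GDP growth (%) (≈ 5).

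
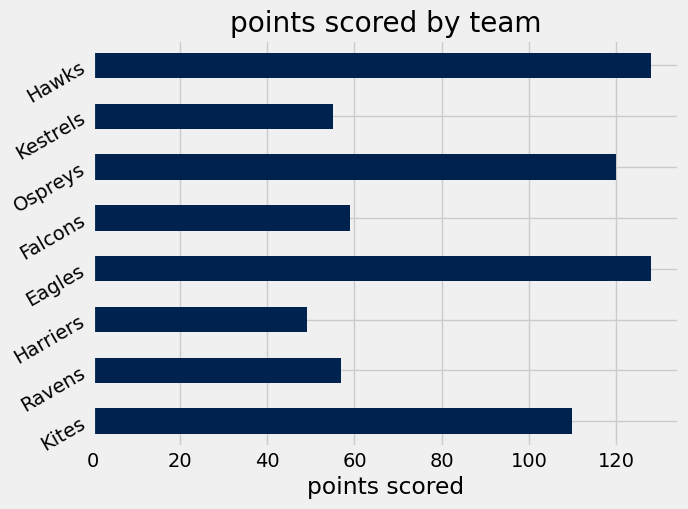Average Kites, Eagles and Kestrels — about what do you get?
≈ 100

(120 + 120 + 60) / 3 ≈ 100.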